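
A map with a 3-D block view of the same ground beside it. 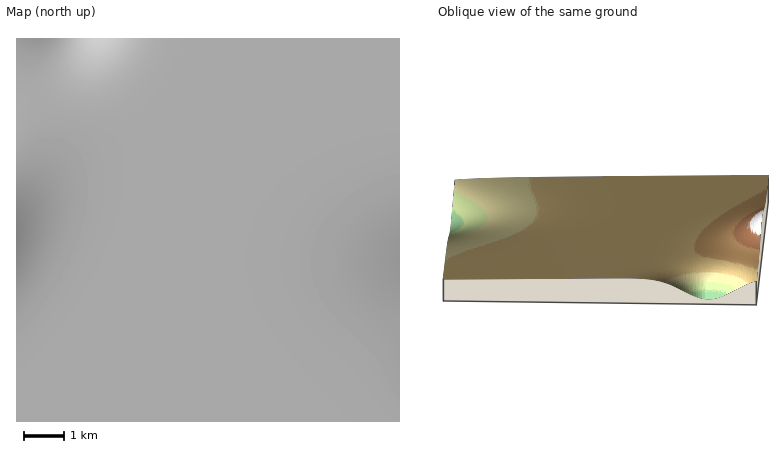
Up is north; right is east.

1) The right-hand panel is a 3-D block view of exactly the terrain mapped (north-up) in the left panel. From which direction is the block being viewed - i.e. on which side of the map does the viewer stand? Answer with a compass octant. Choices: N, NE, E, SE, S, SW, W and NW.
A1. N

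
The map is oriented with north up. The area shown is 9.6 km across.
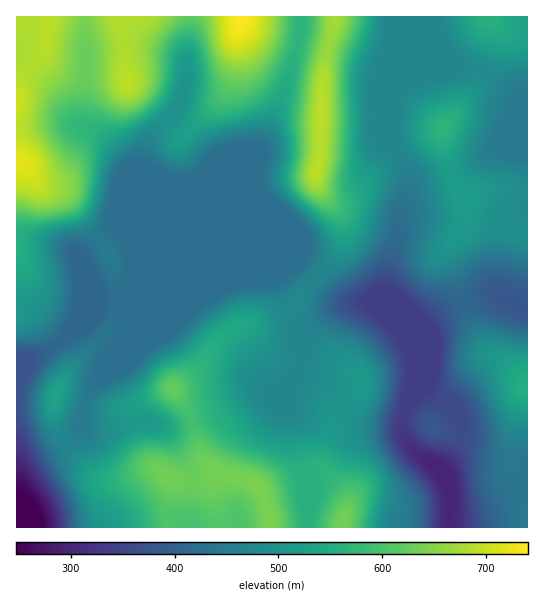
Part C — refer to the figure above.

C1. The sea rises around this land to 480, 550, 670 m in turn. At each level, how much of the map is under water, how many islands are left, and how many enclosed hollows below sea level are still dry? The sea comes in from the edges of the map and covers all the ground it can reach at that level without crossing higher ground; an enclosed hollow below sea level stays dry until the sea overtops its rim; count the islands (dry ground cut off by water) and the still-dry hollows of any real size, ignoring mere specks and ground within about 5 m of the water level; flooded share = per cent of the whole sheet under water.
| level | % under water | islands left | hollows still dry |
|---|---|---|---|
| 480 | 47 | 1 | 0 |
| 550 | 72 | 1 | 0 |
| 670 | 95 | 1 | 0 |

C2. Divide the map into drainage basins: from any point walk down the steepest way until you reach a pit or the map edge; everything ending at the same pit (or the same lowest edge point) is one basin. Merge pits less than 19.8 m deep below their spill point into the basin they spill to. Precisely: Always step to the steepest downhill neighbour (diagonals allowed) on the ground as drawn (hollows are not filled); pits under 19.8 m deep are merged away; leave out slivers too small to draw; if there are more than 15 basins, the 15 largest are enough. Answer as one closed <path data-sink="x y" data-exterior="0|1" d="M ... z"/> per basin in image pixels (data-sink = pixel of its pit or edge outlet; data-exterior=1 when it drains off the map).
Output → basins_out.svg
<path data-sink="18 527" data-exterior="1" d="M487 16l-471 1 1 511 326-1 0-6 4-10-2-17-6-9-18-16 0-12 10-28 0-14-4-17-10-10-35-17-13-13-14-20-15-12 31-9 23-12 45-54 4-10 0-19-4-9-16-19-4-7 7 6 7 3 9 0 11-4 48-39 22-14 18-8 12-16 23-32 15-33 2-20z"/><path data-sink="450 527" data-exterior="1" d="M441 131l-18 8-22 14-44 36-10 6-14 1-12-8 2 6 16 19 4 9 0 19-4 10-45 54-23 12-31 9 15 12 14 20 13 13 35 17 10 10 4 17 0 14-10 28 0 12 18 16 6 9 2 17-4 10 0 7 185-1 0-140-3-1-4-9-11-12-21-13-9-11-12-27-9-29-14-28 3-12 15-18 2-29-17-35z"/><path data-sink="527 95" data-exterior="1" d="M527 16l-39 1 5 13 0 9-9 28-13 24-28 36-2 8 7 28 8 19 9 13 24-6 39 1z"/><path data-sink="527 307" data-exterior="1" d="M465 209l-2 18-15 18-3 12 14 28 9 29 12 27 9 11 21 13 11 12 6 10 1-156-54-11-7-5z"/>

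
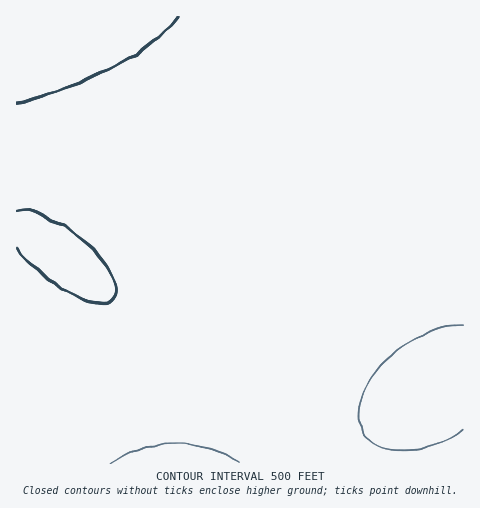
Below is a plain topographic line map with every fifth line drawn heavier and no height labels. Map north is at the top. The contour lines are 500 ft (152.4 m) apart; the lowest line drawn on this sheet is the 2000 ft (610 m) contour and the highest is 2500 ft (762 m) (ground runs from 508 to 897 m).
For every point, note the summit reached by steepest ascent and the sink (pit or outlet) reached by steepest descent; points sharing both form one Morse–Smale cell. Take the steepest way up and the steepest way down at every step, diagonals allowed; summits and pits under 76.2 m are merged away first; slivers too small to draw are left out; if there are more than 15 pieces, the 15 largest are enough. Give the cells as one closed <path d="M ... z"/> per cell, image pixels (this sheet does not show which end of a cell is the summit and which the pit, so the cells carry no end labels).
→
<path d="M463 16l-447 1 0 154 27 7 27 13 45 31 39 41 17 25 10 20 5 26-5 130 283-1z"/><path d="M20 171l-4 1 0 291 164 1 6-130-5-26-10-20-17-25-17-19-35-32-20-14-28-15z"/>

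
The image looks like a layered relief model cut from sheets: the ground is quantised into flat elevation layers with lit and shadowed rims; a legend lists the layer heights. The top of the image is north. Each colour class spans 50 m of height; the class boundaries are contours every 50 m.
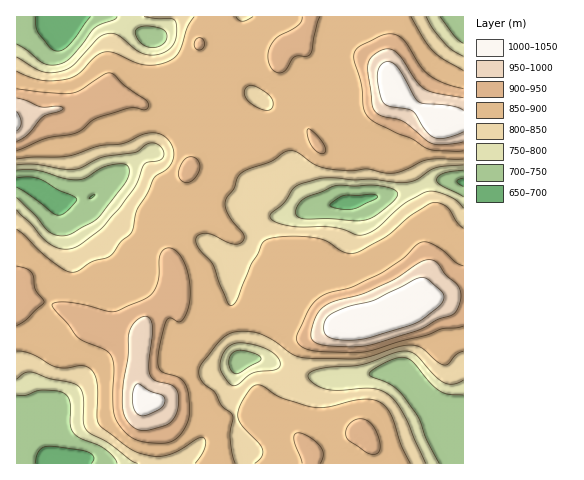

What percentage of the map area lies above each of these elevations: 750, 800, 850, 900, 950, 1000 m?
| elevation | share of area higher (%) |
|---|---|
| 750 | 89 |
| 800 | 81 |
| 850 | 64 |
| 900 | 21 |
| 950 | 9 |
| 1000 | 4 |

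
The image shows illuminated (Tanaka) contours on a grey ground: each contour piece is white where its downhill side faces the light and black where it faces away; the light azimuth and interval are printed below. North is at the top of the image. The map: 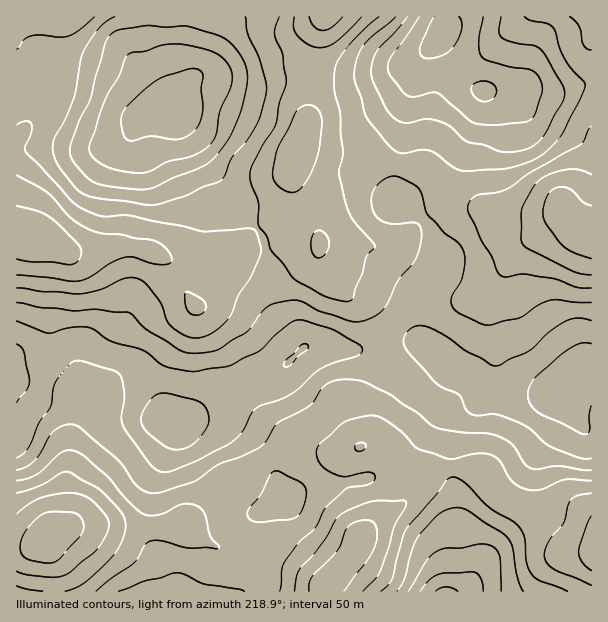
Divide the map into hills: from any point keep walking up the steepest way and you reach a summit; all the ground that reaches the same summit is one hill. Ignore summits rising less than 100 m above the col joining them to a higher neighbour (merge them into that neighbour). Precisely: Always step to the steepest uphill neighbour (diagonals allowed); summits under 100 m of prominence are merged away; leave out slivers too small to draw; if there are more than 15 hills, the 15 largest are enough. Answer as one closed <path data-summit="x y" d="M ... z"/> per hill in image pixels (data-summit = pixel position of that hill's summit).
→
<path data-summit="167 422" d="M299 146l-7 24 0 12 9 24 17 25 2 12-9-3-23 0-34 8-21-1-10 8-11 27-17 24-13-21-4-15-11-11-11-6-33-7-52 6-24-12-31-4 1 312 12-1 28-15 18-6 110 0 21-22 18-22 19-4 20-20 27-14 19 1 18 7 12 0 36-10 5 2 10 9 21 40 9-12 15-11 12-2 17 0 12 2 7 5 11 16 16 11 59 20 23 5 0-291-8-1-12-6-8-8-6-16-6 7-4 2-56-2-40-14-17-22-15-8-12 0-18-5-18 0-21 5-40-12-9-5z"/><path data-summit="444 27" d="M591 16l-267 0-12 40 1 34-5 30-8 23 0 6 11 7 40 12 21-5 18 0 18 5 12 0 15 8 17 22 40 14 56 2 4-2 6-7 6 16 8 8 12 6 7 0z"/><path data-summit="167 117" d="M323 16l-306 0-1 218 13 4 18 2 24 12 52-6 33 7 11 6 11 11 4 15 13 21 17-24 11-27 8-8 14-6 15-13 25-12 10-10-3-36 16-50 5-30-1-34z"/><path data-summit="446 591" d="M464 468l-24 1-20 12-22 27-21 12-16 16-5 13-30 35-1 7 267 0-1-63-81-26-10-6-17-21-7-5z"/>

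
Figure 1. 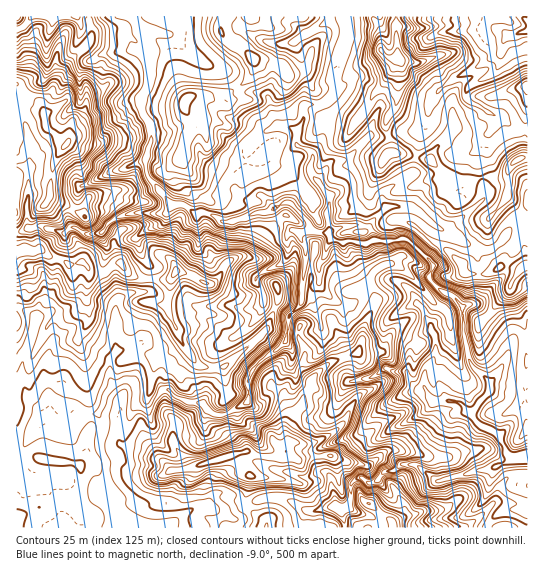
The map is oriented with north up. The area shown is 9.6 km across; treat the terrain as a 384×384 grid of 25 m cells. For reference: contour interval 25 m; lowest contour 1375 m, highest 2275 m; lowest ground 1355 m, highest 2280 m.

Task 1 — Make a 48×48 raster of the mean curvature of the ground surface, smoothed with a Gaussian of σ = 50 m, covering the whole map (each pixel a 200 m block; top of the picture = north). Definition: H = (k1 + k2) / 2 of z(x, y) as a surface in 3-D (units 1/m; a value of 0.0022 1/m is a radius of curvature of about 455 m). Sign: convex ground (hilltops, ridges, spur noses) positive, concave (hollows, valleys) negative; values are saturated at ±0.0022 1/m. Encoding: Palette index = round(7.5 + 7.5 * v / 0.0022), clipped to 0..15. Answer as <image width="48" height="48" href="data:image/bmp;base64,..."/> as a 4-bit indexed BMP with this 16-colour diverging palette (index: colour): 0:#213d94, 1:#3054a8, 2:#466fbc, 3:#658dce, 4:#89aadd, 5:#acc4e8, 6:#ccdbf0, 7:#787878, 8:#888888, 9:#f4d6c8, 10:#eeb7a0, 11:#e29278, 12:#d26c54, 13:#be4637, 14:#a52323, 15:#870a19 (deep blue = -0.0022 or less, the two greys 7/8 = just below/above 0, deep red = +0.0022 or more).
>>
<image width="48" height="48" href="data:image/bmp;base64,Qk32BAAAAAAAAHYAAAAoAAAAMAAAADAAAAABAAQAAAAAAIAEAAATCwAAEwsAABAAAAAAAAAAlD0hAKhUMAC8b0YAzo1lAN2qiQDoxKwA8NvMAHh4eACIiIgAyNb0AKC37gB4kuIAVGzSADdGvgAjI6UAGQqHAId3d4h3d3ZmiIpmm4d6vFunfnZnh6hauIiIeJh3eIiGaGZ4mqhjVBNJqJzalimUVniHeHd3d3Z3dWiJNVRZc4H/VdWZraK6mXd4iHd2d2ZIZ1M2UzWZlfLZLYUVjNhJZ3d3Z4d3h7+Gtne93d2os7AAbbhQA3lKmHiIiJhodnn93HeJhUOXJZy/AFI5hyImmmmZmJhnZ5xmnP6niqvIr96c9Wjby5mGM3iHd4aId4Z5M2i+hZqIRYVEzcmIiq3kloaHd4d5eXXHhFV8DJu5yyJ2KaiGaXdivIZ4d5lZalSrg6tzi4lVSPgqkUqHaoI2SpdnhmWJaivrtBBLVIiGVJ1DnaNpZUnLiZd3h5dpdFqkMZ8gNZiqhW90FKpFZXSYiXh3d5hKldIVlGvziYiZqDv7gjVYaKZHiXhneJllZMVcdnqArIpNlzFM/GZYiKk4iXlod5hYZaeYiYuCLpVs1UdhMxtIeaJliWpoZphql5h2uozYBOSUjqjdLjs3bAuUeml3eKd1iIdpxVW+oAaKKZzJyjqEjQ2HWpWli4eGhmdsVWVJ7FDoVoXpeVmz2R12WaOmZrdnh2armIZzj+D2OHXWTHY01F52WbRpmJpld1fHd4mZPKD8XGaZNbs0436lWFVlZ6pViIq2d3ZlVMQHeWZ8hTZb8UW3dHlWlqZTeqelV2aLgfwIhHdqu5LbIENr12lVi5hzVEa0W/d3N/oJSKqZdzrQKaY6+ZpHeZql26nZ3KtlCu06OoeKM50M/sujt4Y5qbiLx0Sshk6FkQmHO5eb25mATIabjZu7qMlcs4vJRYv+7sOmaHiJrPgH24d5WKrXKrpZU9uXh7Z5dmSI1BQDA2C9plZmeTZ2CgAucnW1l5d3Z5MmUrrkhQvHVXilaWMGcPsJ/5WIKFAVmqbS9GNG3NxlZprFWojLa/mhAAI8ITmEEn4ZgcuoWXZXp0nJWGXslrdqu/oBmbmZtzBr0riKRVZ5i5RstXONYa27ulCad2d4WKiMYliZWqh5l4dJtJacYlBZuge3und4mIiXK3Z6dWiJmZh4s3V8ZbcQKj6Zpmd3iIiSh5dqxlNZl3d5tIZrh6SHZCerplZ3iHi0lVaa2ZfqVndW/oZn2qqYuAqLeMZmeJdTeqVovKZ5aHdmaoZ5q7jIqydqiKZlaJpch8szZ1Zpl4Z3Z3aoebhHmhd3mXrHdmY5ln1z1Vdmmoh4aHeoPKplhUiJiYZlV2h2l3rCyndnmYhVeXiqoqZUY4iLd3qppnZVZ3eoPHZXqmR3a3mnyahlU2iLupiIg6pYlWaLW4VkuV3KerYthre7mDh4iIiZdnx4dnV3iKZlSkWJv6tZpZaKiEiHZlVYmHyadXZFmrVXY3hFW2pIhwWHeFiIdmZYuKtqhWiGm93YeHaFZ2o7dqVVZmeHd2ebundrlWVs27SO/YeFh3lY0rt3eWl3d3upUjNKtmVKm1QIemaGeiqD92x3hnd3d7p1abtTiXVZXZmERFeFVZNzZLpWdpiHdop5qHerdnZrXIVniHiJxg=="/>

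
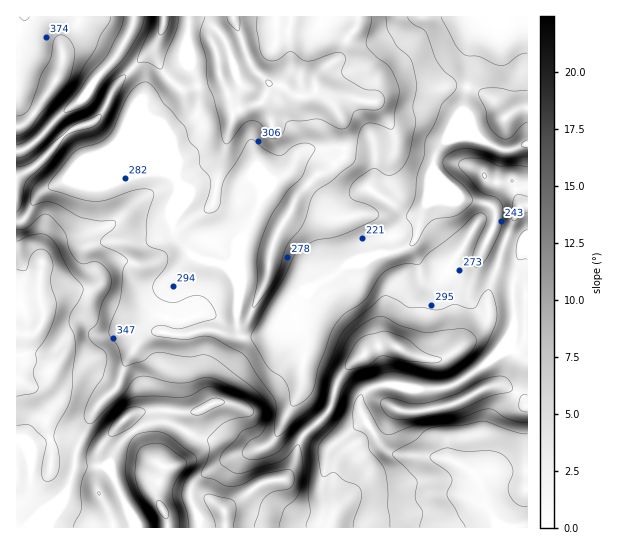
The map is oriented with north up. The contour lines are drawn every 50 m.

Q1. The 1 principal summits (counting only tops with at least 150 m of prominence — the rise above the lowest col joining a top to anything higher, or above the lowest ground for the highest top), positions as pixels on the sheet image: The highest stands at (162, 510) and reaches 609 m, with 488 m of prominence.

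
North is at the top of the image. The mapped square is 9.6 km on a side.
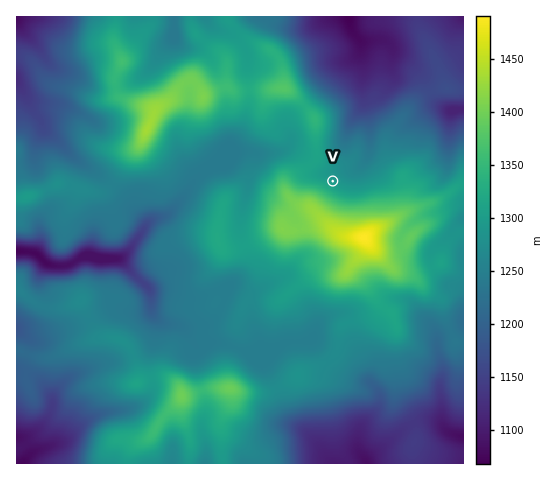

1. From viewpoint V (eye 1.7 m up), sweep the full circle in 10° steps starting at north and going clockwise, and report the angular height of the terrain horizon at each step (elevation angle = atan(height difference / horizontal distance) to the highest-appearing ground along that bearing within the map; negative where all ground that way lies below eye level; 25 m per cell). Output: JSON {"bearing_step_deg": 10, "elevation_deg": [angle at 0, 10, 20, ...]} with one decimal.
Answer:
{"bearing_step_deg": 10, "elevation_deg": [-1.1, -2.8, -2.8, -2.3, -2.3, -2.1, -1.8, -1.1, 0.4, 0.8, 1.6, 2.9, 4.3, 6.1, 7.6, 8.3, 8.3, 8.8, 9.4, 10.0, 10.6, 11.0, 11.1, 10.5, 9.1, 6.7, 5.3, 3.8, 2.3, 1.8, 1.7, 1.3, 1.3, 2.0, 1.8, 1.4]}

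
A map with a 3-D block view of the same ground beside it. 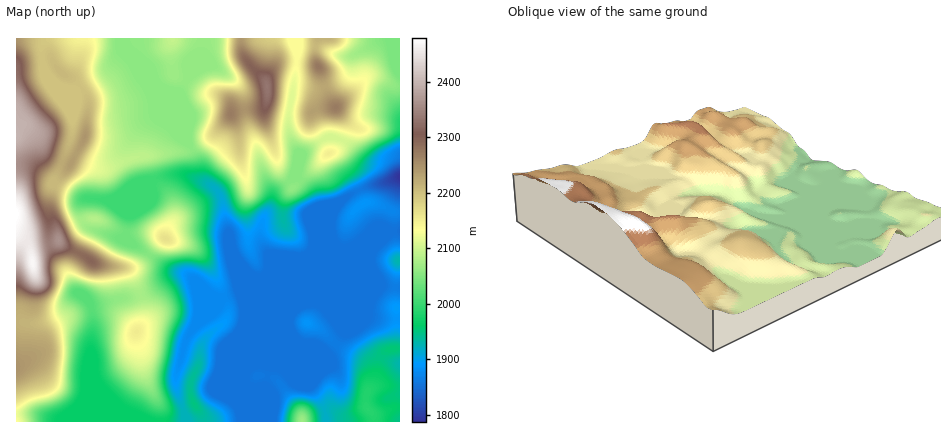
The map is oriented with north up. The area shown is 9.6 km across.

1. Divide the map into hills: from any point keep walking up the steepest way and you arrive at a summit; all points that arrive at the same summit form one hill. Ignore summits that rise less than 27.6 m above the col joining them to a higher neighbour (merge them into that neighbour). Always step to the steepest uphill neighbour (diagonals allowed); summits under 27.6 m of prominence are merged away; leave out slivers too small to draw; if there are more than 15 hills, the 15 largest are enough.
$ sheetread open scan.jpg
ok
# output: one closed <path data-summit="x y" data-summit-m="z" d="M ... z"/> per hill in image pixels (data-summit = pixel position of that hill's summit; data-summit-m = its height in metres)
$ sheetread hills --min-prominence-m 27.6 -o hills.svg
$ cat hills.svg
<path data-summit="16 214" data-summit-m="2479" d="M400 177l-36 11-20 11-11 13-2 8 1 15-8-11-12-32-14-15-4 0-19 15-4 14-8 12-3 14 2 12 6 10 36 3 28-11 11 2-121 51-27 27-9 14-10 36 0 12 10 34 63 0 0-34-4-8 0-6 5-12 38-40 8-14 40-18 54-58 10-2z"/><path data-summit="266 86" data-summit-m="2333" d="M296 38l-92 0-2 16-8 18-6 6-8 14 11 28-3 12 0 12 8 14 2 16 6 8 10 6 7 8 11 54 11 16 7 8 10 4 78-32-10 1-24 10-10 0-26-3-8-16 2-16 9-16 4-14 19-16 3-10 1-14-6-10-4-20 9-58z"/><path data-summit="136 332" data-summit-m="2153" d="M184 274l-10 1-32 20-51 11 2 10-2 38 5 26 26 29 28 13 36 0-10-34 0-12 8-30 11-20 26-26z"/><path data-summit="166 238" data-summit-m="2165" d="M182 174l-14 1-17 7-17 20-6 16-2 18 6 8 36 24 20 7 28 23 6 1 18-7 103-44-7-1-72 30-8 0-13-11-11-16-9-46-5-12-16-11z"/><path data-summit="302 422" data-summit-m="2067" d="M370 256l-34 34-40 18-8 14-36 36-7 16 0 6 4 8 1 34 76 0-2-16-13-20-17-40-1-10 7 6 24 10 4 0 8-8 10-16 24-58z"/><path data-summit="336 108" data-summit-m="2272" d="M390 40l-10 1-26 14-4 17-6 7-10 5-16 5-25-1-5 34 4 20 6 10 0 12 6-12 18-12 10-3 16 6 16 17 14 5 14 13 8-2 0-114z"/><path data-summit="16 368" data-summit-m="2247" d="M78 293l-18 22-10 5-10 3-24-1 0 92 20 0 28 8 84 0-26-13-26-29-5-26 1-44-3-8z"/><path data-summit="368 410" data-summit-m="1987" d="M372 266l-26 62-7 12-11 12-26-9-9-7 1 10 17 40 13 20 2 16 74 0 0-102-20-1-12-3 1-12 4-10z"/><path data-summit="16 134" data-summit-m="2401" d="M52 38l-36 0 0 126 16 2 20 15 12-23 9-30-1-14-9-22-3-6-12-10-5-10-1-22z"/><path data-summit="172 38" data-summit-m="2093" d="M204 38l-78 0 0 6 9 22 17 32 6 16 28 29 5-23-11-28 8-14 6-6 8-18z"/><path data-summit="328 154" data-summit-m="2150" d="M332 137l-10 3-18 12-4 6-6 16 18 18 12 32 6 10 3-22 11-13 20-11 31-10-3 0-14-13-14-5-20-19z"/><path data-summit="318 66" data-summit-m="2276" d="M400 38l-102 0-1 26-4 22 25 3 26-10 6-7 4-17 30-15 6 0 2 2 8 20z"/><path data-summit="398 260" data-summit-m="1928" d="M400 231l-10 1-16 16-4 8 2 12 10 18 18 2z"/>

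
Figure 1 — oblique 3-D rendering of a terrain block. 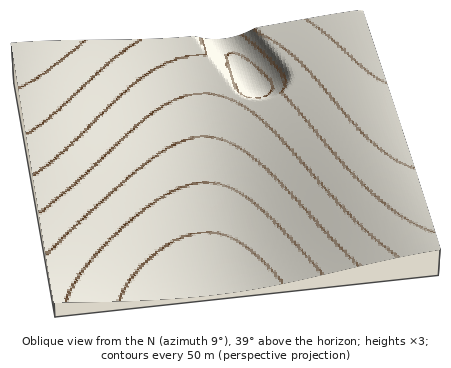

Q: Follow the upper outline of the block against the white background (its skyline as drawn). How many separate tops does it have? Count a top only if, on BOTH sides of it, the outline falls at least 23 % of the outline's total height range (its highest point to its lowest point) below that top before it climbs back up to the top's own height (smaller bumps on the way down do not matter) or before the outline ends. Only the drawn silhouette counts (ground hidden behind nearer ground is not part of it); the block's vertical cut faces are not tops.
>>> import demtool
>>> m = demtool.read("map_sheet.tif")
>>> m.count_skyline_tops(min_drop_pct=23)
0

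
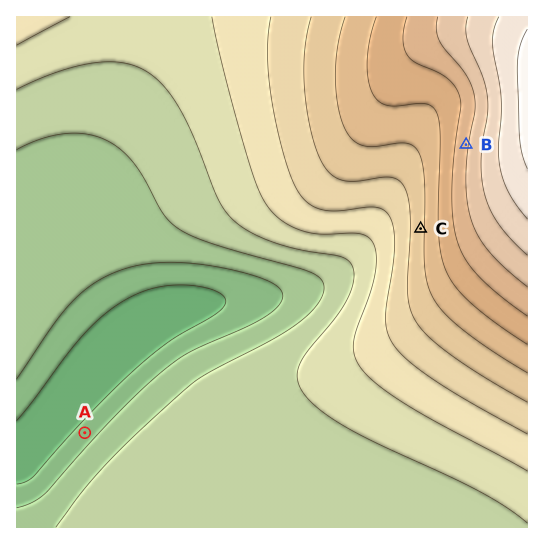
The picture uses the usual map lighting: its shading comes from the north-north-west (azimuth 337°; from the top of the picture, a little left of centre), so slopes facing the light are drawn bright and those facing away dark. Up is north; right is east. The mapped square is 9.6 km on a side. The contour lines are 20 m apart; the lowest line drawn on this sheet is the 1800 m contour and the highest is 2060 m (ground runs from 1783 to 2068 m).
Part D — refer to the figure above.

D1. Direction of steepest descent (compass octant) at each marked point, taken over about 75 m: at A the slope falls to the NW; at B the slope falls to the W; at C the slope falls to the W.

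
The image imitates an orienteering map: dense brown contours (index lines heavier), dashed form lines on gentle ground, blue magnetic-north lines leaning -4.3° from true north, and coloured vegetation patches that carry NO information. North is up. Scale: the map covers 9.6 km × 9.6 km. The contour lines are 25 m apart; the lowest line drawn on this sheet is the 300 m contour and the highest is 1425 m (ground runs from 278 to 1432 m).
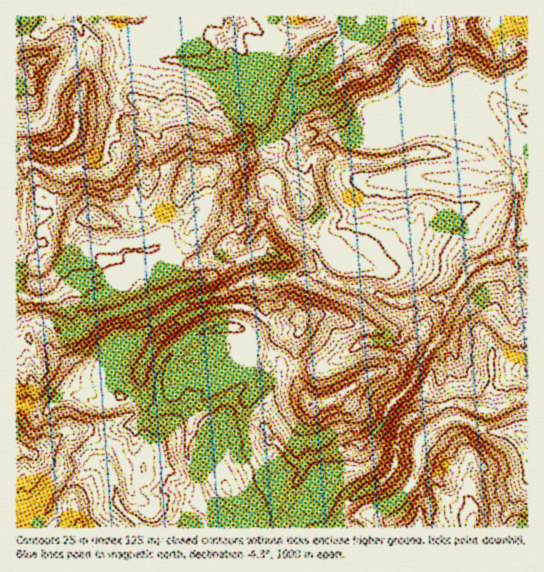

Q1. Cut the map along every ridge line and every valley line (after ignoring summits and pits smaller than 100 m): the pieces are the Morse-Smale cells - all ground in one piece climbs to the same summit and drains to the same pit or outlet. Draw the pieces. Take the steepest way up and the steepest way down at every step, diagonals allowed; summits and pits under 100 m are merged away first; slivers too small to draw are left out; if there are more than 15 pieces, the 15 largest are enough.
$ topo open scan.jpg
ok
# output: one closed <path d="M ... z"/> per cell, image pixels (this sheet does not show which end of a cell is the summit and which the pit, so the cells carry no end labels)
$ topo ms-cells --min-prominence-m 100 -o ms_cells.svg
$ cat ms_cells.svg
<path d="M527 16l-27 1 0 25 3 16 6 21 7 7-21 1-10 2-15-1-13 13 4 11-22 0-10 7-20 1-22 17-13 4-27-1-14-5-15-11-13 1-5-6-5-16-2-2-6 5-12 23 7 7 5 1-14 6-5 7-1 17 4 11-4 9 1 3-18 14-13 15-2 14-6 9 5 6 5 0 6-3 16 34-14 2-10 5 2 24-3 15-2 2-32 5-17 9-14 13-12 24-2 9 4 20-6 4-25-15-9 0-10 8-13 0-12-7-13-2-15 5-19 16-2 0-11-11-9 2 0 121 21 0 5-11 5-6 9-17 16-14 6-3 11-13 16 0 5 5 4 10 2 24 26 25 138-1 11-37 8-15 3-10-10-4-24-24-5-11 3-25 14-31 0-7-6-7-17-5-7-14-6-6 12-8 7-10 0-11-3-7 2-14 16-5 30-3 5 3 11 0 14 8 26 4 29 13 11 0 14-4 22 2 9-3 13-15 5-11 13-9 25-9 12 3 10-2z"/><path d="M245 244l-10 5-9-4-28 19-9 0-15-5-11 9-10 3-19-4-16-8-12 1-11 12-16 5-8 10-12 8-14 5-15-1-13-8-1 115 10-1 11 11 2 0 19-16 19-5 21 9 13 0 10-8 9 0 24 15 7-3-4-22 4-16 4-7-27-18-9-2 9-4 19-18 32-20 33-8 25-12 14-1z"/><path d="M139 55l-12 6-6 9 0 11-4 12 3 16-7 13 0 11 4 3 18 4 12 11 2 16-4 36 12 12 10-12 13-9 1-7 8-12 22-4 15-10 16-14 19-3 11-11 1-4-9-8-5-15-12-7-7-20-23-22-7 4-16 2-36-3z"/><path d="M447 297l-13 2-25 28-4 8-8 8-31-3-27 19-20 9-36 0-6 7-10 26-3 25 5 11 25 24 5 3 4 0 6-7 17-2 24-12 12 1 19-18 7-19 21-20 12-26 18-22 5-16 0-10 4-7z"/><path d="M138 16l-43 0-18 10 4 5-1 14-7 16-18 22-8 34-8 7-17 1-2 2 0 11-3 11 24-2-7 17 21 8 43-7 7-6 3-20 5-10 2-11 5-9-3-16 6-28 15-10 20 5 36 3 16-2 7-6 7-16-6-3-9 0-20 8-28 1-9-4z"/><path d="M463 419l-13 0-5 2-10 6-16 15 0 21-7 20-15 17-29 14 7 14 129-1 0-9 11-23 13-14 0-42-13-7-29-1z"/><path d="M369 16l-230 1 13 24 9 4 28-1 20-8 9 0 5 3-7 18 1 2 23 20 7 20 12 7 5 15 10 8 5-6 4-12 10-10-1-11 7-7 19-8 45-46 6-10z"/><path d="M309 273l-44 6-4 7 3 27-7 10-12 8 6 6 7 14 12 2 10 8 2 8 37-1 20-9 27-19 31 3 8-8 4-8 24-28-3-2-11 0-14 4-11 0-29-13-26-4-14-8-11 0z"/><path d="M510 252l-24 7-12 6-6 5-5 11-15 17-7 39 12 9 4 20 10 10 34 5 14-9 13-3 0-115-10 1z"/><path d="M437 341l-16 20-12 26-21 20-7 19-12 13-7 5-12-1-24 12-17 2-5 5-15 36-7 30 55 0 2-9 8-14 16-14 16-7 13-13 4-9-1-4 2-20 4-12 14-11 18-4 12-6-6-16 4-31z"/><path d="M274 129l-13 15-19 3-28 22-25 6-8 12-1 7-13 9-10 11 6 7 1 6-3 16-7 6-5 2-23 0-9 7 17 9 19 4 10-3 11-9 15 5 9 0 20-15 8-4 5 2-2-5 6-9 2-14 13-15 18-14-1-3 4-6-4-14 2-21 18-9-5-1z"/><path d="M55 199l-3 0-1 10-4 4-23 10-1 18 16 16 6 10 16 11 6 10 4-1 8-10 16-5 11-12 11-1 9-8 28-2 7-6 3-16-1-6-6-6-10 9-10 3-15 0-29-11-16 1-14-14z"/><path d="M113 129l-8 21 0 9-7 6-5 2-8 0-12 4-14 0-7 27 11 5 14 14 16-1 29 11 15 0 10-3 9-9-11-12 4-36-1-13-9-11-12-6-10-1z"/><path d="M415 40l-14 1-8 6-8 13-16 7 15 43 18 13 7-3 20-1 10-7 22 0-4-11 8-10 0-8-5-16-15-16-6-10-12 3z"/><path d="M369 68l-8 5-12 3-16 13-39 12 7 21 4 3 13-1 15 11 14 5 27 1 8-1 11-7 11-10-14-7-6-6z"/>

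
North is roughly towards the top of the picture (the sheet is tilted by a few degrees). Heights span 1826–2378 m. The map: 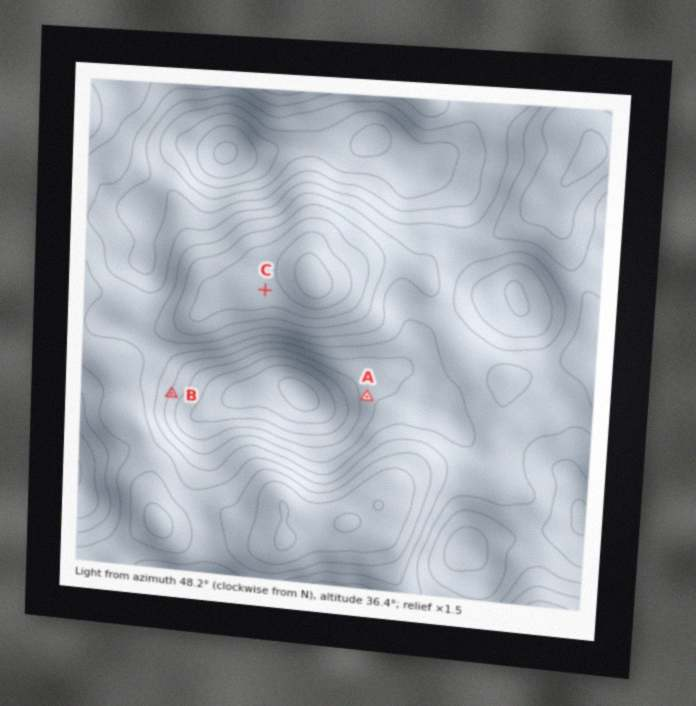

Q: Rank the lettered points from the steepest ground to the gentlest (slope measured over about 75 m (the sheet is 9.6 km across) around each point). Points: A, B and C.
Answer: B A C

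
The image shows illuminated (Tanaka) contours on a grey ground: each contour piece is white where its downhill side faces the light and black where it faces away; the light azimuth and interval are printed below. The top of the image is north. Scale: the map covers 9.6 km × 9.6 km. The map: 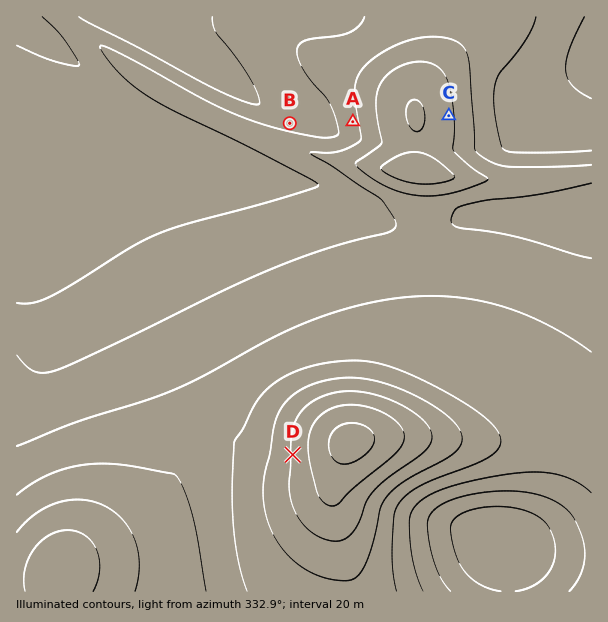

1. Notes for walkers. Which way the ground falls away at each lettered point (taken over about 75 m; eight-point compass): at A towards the W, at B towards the N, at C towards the E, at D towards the W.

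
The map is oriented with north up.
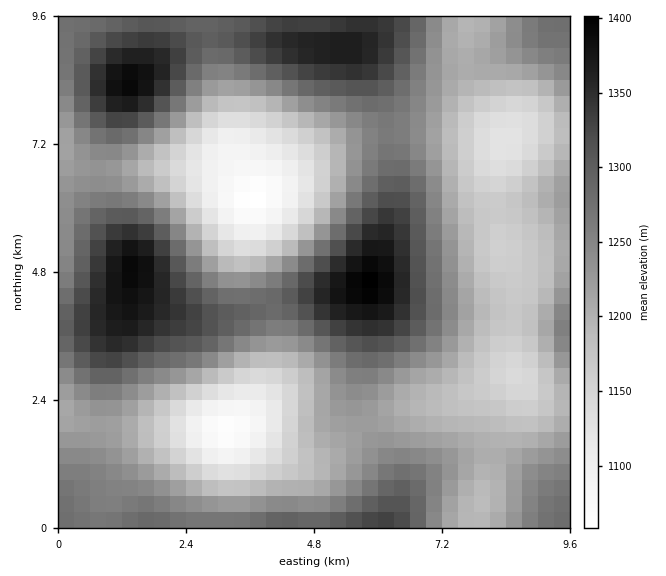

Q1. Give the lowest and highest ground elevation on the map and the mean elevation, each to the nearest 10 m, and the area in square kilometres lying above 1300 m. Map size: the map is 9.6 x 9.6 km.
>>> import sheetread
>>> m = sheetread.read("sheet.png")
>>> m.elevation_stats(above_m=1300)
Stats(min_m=1060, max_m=1400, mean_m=1240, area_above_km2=19.4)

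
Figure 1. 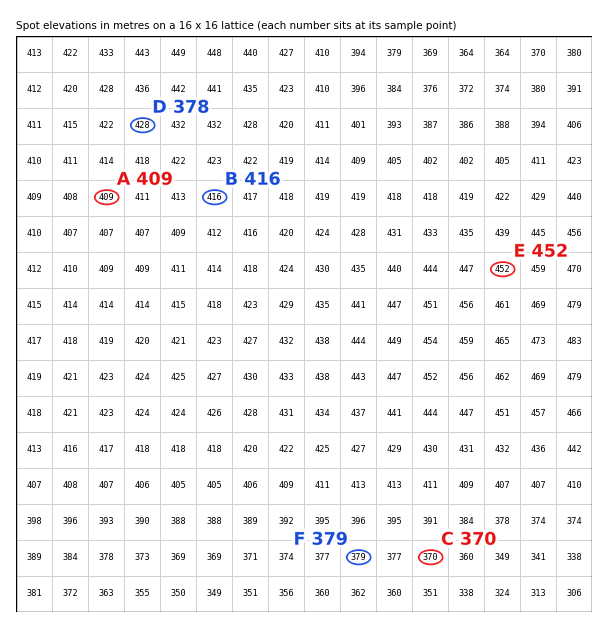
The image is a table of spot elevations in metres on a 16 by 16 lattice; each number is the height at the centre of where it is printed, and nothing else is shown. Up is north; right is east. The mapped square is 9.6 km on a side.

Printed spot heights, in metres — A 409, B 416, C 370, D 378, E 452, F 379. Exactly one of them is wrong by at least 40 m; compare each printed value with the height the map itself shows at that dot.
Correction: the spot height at D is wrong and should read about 428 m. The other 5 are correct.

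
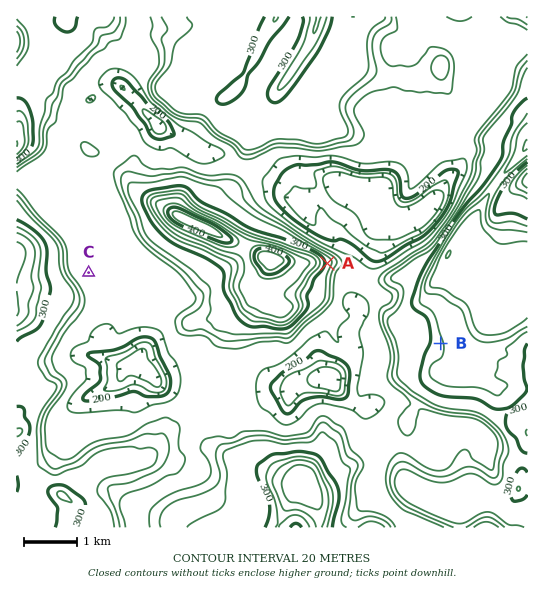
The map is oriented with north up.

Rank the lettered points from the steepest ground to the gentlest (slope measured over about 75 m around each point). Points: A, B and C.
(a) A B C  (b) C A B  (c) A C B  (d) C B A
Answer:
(a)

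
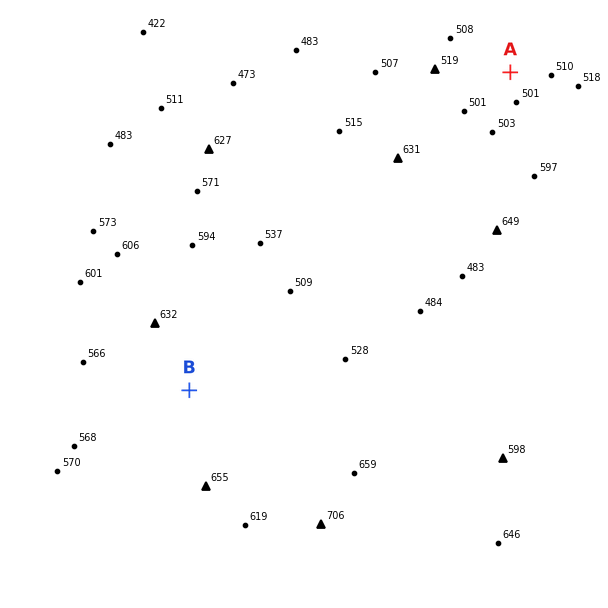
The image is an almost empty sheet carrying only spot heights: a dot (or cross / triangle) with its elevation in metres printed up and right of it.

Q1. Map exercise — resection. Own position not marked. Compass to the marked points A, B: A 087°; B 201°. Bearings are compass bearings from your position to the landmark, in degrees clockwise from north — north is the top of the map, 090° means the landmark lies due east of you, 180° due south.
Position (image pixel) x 307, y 83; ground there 490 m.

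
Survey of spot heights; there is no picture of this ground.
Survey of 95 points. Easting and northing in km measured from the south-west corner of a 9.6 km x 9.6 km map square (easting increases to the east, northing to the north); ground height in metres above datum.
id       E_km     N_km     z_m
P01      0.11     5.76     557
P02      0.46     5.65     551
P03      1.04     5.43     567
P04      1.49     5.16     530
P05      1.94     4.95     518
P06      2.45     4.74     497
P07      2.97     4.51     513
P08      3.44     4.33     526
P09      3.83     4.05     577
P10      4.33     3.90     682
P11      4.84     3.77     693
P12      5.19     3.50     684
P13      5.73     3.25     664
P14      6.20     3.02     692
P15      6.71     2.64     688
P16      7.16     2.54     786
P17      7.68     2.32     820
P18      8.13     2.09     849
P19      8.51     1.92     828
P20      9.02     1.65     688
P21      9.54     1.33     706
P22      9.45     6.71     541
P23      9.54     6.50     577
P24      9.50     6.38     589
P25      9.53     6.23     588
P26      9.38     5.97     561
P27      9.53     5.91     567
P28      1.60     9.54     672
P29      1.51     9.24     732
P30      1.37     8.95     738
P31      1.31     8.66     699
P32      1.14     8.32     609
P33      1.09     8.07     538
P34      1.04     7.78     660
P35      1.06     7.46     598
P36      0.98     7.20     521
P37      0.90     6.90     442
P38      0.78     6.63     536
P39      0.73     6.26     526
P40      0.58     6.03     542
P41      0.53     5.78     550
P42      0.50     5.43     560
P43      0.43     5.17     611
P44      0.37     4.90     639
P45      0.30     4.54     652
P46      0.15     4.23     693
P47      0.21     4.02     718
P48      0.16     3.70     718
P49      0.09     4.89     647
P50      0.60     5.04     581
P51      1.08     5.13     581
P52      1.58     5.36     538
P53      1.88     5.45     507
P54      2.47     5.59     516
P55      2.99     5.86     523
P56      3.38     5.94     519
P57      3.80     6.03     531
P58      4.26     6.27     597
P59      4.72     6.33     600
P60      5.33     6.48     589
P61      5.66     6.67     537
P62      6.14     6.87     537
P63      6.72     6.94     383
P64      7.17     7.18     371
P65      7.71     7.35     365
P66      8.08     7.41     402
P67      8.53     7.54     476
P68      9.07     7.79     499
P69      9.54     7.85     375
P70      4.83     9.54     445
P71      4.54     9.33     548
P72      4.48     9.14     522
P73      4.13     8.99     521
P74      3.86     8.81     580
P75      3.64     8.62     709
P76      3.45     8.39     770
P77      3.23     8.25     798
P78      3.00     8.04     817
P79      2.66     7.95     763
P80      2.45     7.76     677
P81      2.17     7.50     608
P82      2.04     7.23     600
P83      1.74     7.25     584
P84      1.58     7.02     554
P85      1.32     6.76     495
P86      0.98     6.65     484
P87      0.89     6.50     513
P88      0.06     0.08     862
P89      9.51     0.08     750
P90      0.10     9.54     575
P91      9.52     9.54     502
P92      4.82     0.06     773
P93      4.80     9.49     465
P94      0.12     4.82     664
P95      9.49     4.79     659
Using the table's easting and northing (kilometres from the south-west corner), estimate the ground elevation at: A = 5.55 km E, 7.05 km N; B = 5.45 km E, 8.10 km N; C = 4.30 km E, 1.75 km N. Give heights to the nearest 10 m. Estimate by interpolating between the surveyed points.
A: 490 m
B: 520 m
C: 710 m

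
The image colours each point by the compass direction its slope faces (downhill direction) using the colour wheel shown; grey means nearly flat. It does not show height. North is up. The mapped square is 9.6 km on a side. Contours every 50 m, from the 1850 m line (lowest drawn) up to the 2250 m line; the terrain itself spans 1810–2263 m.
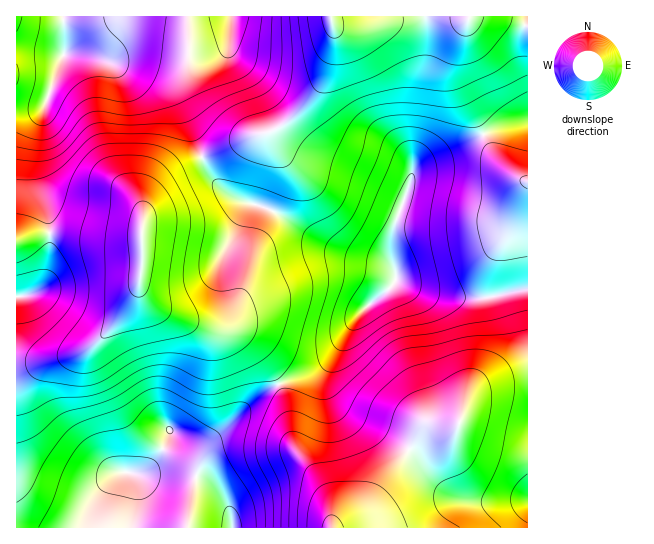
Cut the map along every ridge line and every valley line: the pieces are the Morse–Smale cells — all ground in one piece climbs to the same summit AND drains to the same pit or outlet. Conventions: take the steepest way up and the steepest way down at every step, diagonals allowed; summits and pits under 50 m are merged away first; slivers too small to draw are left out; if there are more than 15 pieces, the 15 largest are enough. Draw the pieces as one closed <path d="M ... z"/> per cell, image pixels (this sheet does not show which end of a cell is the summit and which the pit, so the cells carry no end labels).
<path d="M491 16l-160 0 4 18-2 15-6 24-15 25-23 23-12 8-28 8-44 19-2 3 5 12 5 8 18 17 44 16 36 24 26 13 24 8 20 3 12 7-2-9 1-24 21-64 9-7 24-10 45-22 37-9 0-95-10-4z"/><path d="M139 281l-2 10-13 22-34 35-11 5-16 4-47 6 1 165 215-1-3-18-6-15-16-14-34-8-27 3-6-2 10-6 7-9 13-27 15 9 10 3 12-2 18-12 32-32 22-14-15-25-19-19-10-6-22-2-16-6-38-16-15-12-4-7z"/><path d="M395 280l-8 11-14 10-17 17-19 32-16 18-10 5-32 12 6 14 10 48 21 28 11 19 4 13 2 21 6-7 24-13 12-11 18-28 33-40 5-2 26 0 3-5 5-20 10-13 30-12 23-4-1-84-37 8-21 2-46-7z"/><path d="M202 157l-24 11-12 8-10 10-9 15-6 28 0 64 10 11 16 9 46 18 17 1 11 4 18 15 20 33 38-13 20-21 19-32 36-32 4-7-3-12-12-7-20-3-24-8-26-13-36-24-44-16-18-17z"/><path d="M62 16l-46 1 0 222 26-6 31 0 30 6 36 0 2-2 3-28 8-18 14-15 12-8 21-9 2-5-20-51-6-12-8-7-28-13-40-12-25-6-9 2-1-36z"/><path d="M330 16l-267 0 2 23-1 15 25 2 38 11 26 9 14 8 8 7 6 12 20 54 2 0 46-20 28-8 12-8 23-23 15-25 6-24 2-15z"/><path d="M527 123l-36 8-45 22-24 10-9 7-22 72 0 16 5 15 1 8 32 12 40 6 21-2 38-8z"/><path d="M527 373l-22 4-30 12-10 13-5 20-3 5-26 0-5 2-33 40-18 28-12 11-24 13-6 6 194 1z"/><path d="M73 233l-31 0-26 8 1 122 40-4 22-6 11-5 29-29 18-28 6-29-2-25-38 2z"/><path d="M279 385l-4 0-18 12-32 32-18 12-12 2-10-3-15-9-13 27-7 9-10 6 6 2 27-3 34 8 16 14 6 15 4 19 98 0 0-21-4-13-11-19-21-28-4-14-2-18z"/><path d="M527 16l-35 1 35 10z"/>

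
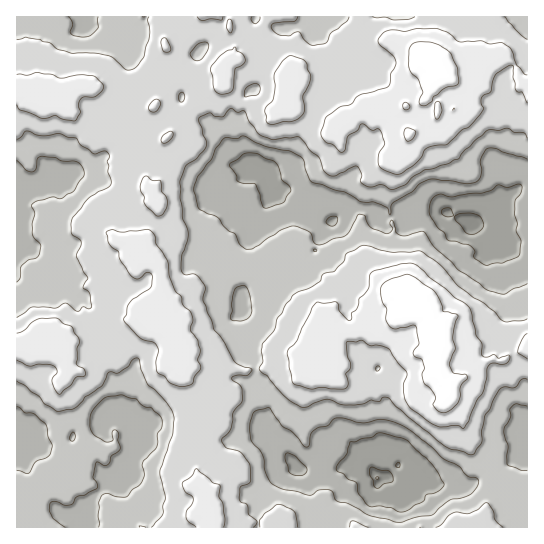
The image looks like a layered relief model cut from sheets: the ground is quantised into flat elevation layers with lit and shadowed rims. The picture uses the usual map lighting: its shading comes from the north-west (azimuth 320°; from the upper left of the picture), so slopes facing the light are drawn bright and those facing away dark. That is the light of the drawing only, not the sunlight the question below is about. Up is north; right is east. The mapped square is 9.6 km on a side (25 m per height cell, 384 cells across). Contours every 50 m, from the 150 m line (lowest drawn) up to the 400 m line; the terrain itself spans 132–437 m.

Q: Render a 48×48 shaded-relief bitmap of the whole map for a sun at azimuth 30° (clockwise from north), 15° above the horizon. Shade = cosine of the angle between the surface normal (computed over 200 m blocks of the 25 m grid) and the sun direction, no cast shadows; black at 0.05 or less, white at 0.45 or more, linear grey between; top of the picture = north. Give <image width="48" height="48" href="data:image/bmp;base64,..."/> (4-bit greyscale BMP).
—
<image width="48" height="48" href="data:image/bmp;base64,Qk32BAAAAAAAAHYAAAAoAAAAMAAAADAAAAABAAQAAAAAAIAEAAATCwAAEwsAABAAAAAAAAAAAAAAABEREQAiIiIAMzMzAERERABVVVUAZmZmAHd3dwCIiIgAmZmZAKqqqgC7u7sAzMzMAN3d3QDu7u4A////AHirqHZWiIiGVXq6mIqpeJz//+7bq6u5iHiqh2Z5mYh2Z6u6mKu5ib7//t3KrLqpmYmXZ2ebqYdmeau6ic3Lq87+zLqqzLqpqZl2d3iqmZVGaKqYjN3bq83bupiZmYmamKhmZomYiGRoirqIvd3Jm8y6mHd2VVaJmqiId5h4dmZ4mqmKzLuGiqqnd2ZCI0WJvZmZipd3Z3d3iZq9y6hEiYh2d1MgEjaJu4mHmomYiId4mqq8y5UmmIdVZCEAAliaqohWmIupqod3eIibymNHd3VEQQAANXmqqWU1doqJqHZVZ4ibpkNWZlMzIQABNYmZh0IjNIiJhVQ2iIiZdURVZSIzIQACNpmJhjIiNnZ3QzImiIiIdUM0QhJVQgFFaJiIZTM0V2VUMyE1aKqpdSIzITZ3ZDVmiYiHRTNGdmZlVCJFaaqoZCNERXiIdVZnmYmVVjRWeIh2ZTRWiYiYdUVVd4mYdUVomauFZUVFeZh3dVZWiYmZhlVnmJqGQjV4mbqHdWVGiZmHZEVoqquodmeJqalkM1Z3iaqZhnZ5qqqGQzV6u8ypmIiIiYZUNWdnmqqqmJmrzLl2RFaKq8y7qYiHeIdlVFZ5mau7qqve3KiHZnearMuqh3iIiZl2ZWeJmszLzJvdzJiIh4mrvLmYZoh4mph3Vnd5ve3Mupq6qXeIiJm7u6mXZ3iaupmHVnec//7sqZiZh2eHZ4m8u7l1Znirqpl2eZv///7rqniHd2d1NXi8zKh2Z3iZmZdovN///+25mYmHdmZUVnnLuoiYiIiaqYiLze/u/9uqqZl3dmZVeIvJmYmZmIiaqYm83e7v/KqamHZndmZmiauomYmZmZmqqqq93d3v28uZdmVoZVV5mqqJqZqqq7vMzLm8urvd3dqYZVaHd2eZmZiKuquqqqvMqYiqiavO25eIZVaIiIiYh2ebvMqZmZq5hmeHeZm8hlRmVXipmYmYhmm7zLmaqaqHZUVUVWeWMzRWZ4mqmZmZh4q7uoirqYdVQjMzM0ZjIhNmZ2aIiId3eJqql3m6qGVTEjREIkQyIiZ2V0Z2ZlVneaqZdoqZl1VTNEVUI1QzNHqGZVdkQzVmeIiHZoh2UzMiNEVlVmVVVpl1Q2ZDREVniGZniIdTAAESM1d2dmdkVndTMmU0Q1Z4h2eJqoVCABI0RXhlZndkZmVERFMzM2iIdmiaqnVCEjNFZndmZnh2dmVEVEM0NoiIdnerl2VURURXialmVXh3dndmVERVaId3Z4irdlVnh2eZmrl3d4h4iKmHZmZ4mXZ3d4modkR5l3iZmqmrqZh4iamHZnmrupmZmImHdlaIVVeJmZmqmHVWaJiId6vMy7u7uYiIh2iWVnirmIeId1NXiqh3eLu7u7zMuYeJqYmImIrMqHd3ZUR5u5h3m6qqzM3cqGaJiImap5vcuXZlRFirzJmqvZqbzMy5dmeYZWebmbzMuHZmZ5vd7KqrzKqau6l3ZWeYZVabqqm7mIiard3u2pmc3KmaqpdmVGeIdVermXeqiZq83+7tqIit3A=="/>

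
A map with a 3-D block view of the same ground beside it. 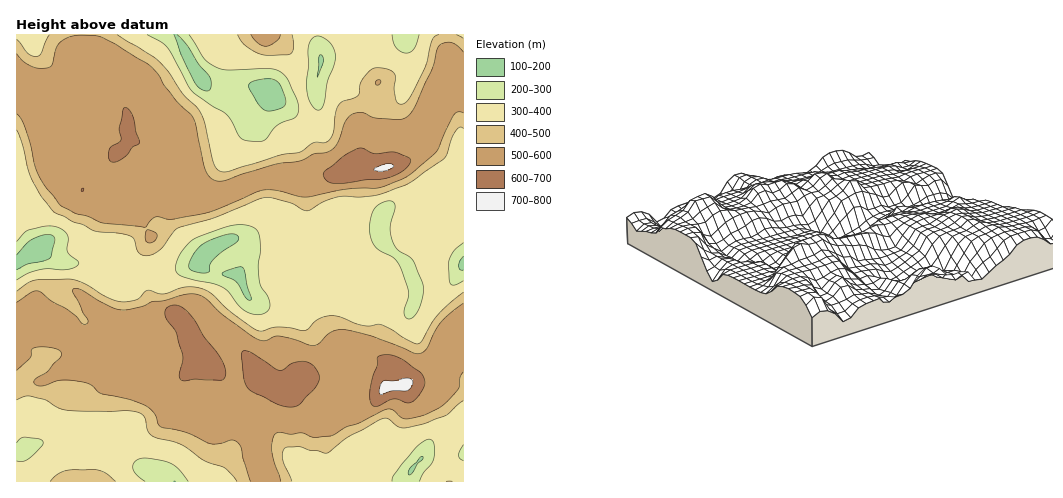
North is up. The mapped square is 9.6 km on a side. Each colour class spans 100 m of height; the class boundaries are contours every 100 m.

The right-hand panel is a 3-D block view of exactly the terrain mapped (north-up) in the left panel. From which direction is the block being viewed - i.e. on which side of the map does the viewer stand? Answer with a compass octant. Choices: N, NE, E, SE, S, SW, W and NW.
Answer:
NE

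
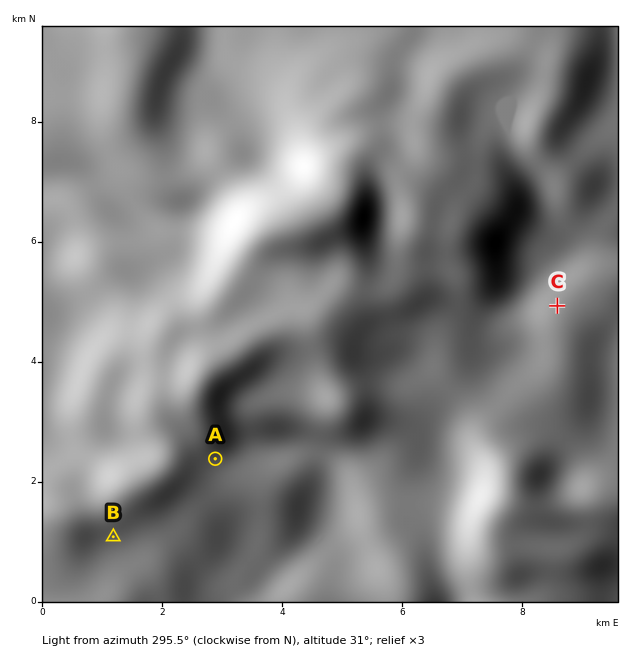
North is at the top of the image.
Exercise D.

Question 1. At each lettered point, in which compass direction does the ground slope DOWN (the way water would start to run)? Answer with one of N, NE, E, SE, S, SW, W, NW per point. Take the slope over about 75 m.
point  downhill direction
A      E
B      S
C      N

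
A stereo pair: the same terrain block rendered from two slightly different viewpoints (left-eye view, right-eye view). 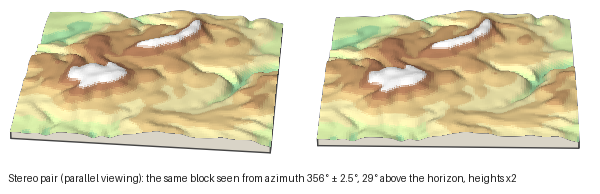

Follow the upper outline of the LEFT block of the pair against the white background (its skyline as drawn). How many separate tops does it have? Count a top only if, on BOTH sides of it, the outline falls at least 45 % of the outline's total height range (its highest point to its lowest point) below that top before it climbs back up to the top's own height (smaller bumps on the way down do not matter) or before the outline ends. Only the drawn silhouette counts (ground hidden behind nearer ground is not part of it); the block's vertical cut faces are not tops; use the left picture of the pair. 0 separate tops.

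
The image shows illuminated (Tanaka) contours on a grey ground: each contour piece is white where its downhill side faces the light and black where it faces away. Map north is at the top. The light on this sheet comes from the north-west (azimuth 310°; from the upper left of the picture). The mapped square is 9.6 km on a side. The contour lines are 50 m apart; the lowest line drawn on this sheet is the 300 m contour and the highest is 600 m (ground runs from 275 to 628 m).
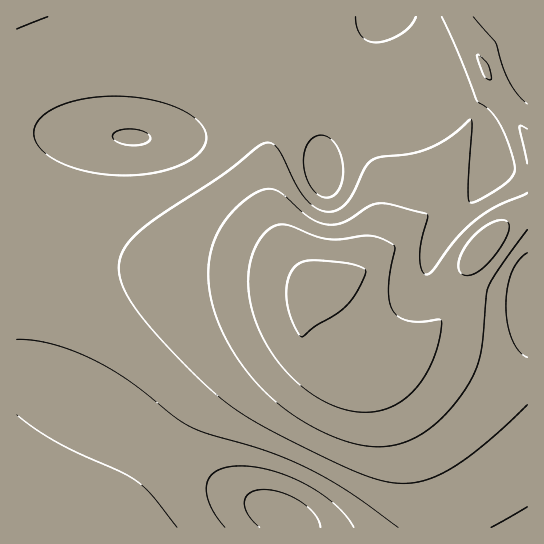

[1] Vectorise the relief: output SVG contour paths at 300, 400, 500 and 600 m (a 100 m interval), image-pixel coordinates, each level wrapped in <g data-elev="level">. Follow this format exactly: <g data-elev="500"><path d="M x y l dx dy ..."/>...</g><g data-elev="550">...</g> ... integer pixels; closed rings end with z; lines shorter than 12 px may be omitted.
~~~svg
<g data-elev="300"><path d="M260 527l-12-13-4-12 2-5 4-4 13-4 19 4 19 9 14 12 4 7 1 6"/></g><g data-elev="400"><path d="M177 527l-26-32-15-14-16-10-62-28-23-14-18-14"/><path d="M491 527l36-20"/><path d="M17 339l17 1 19 4 20 7 21 9 36 22 43 33 14 10 20 9 62 18 36 15 43 24 50 36"/><path d="M322 197l-7-5-6-9-4-10-2-11 2-11 3-8 6-6 7-2 8 2 7 8 5 12 2 13-2 13-4 10-7 4z"/><path d="M119 175l-18-1-19-4-17-5-14-7-9-8-7-9-1-10 3-9 12-11 20-8 25-6 28-1 28 4 24 6 19 11 11 12 2 9-2 8-6 8-11 8-14 6-16 4-19 3z"/><path d="M416 17l-6 9-9 8-14 6-12 2-8-1-6-6-4-8-1-10"/></g><g data-elev="500"><path d="M527 193l-30 13-22 14-20 21-22 30-7 4-4-5-2-13 1-16 7-23-2-4-36-10-12-1-9 3-26 16-8 2-9 0-9-2-9-5-30-26-8-2-8 1-13 7-14 12-11 13-8 13-5 15-2 16 0 16 2 17 9 28 16 30 21 26 24 23 30 20 32 14 28 6 24-1 20-7 18-12 18-17 16-23 9-16 5-17 7-66 11-18 28-39"/><path d="M527 129l-7-3 7 37"/><path d="M488 79l2 1 1-2-2-12-11-12-1 4 5 15 3 4z"/></g><g data-elev="600"><path d="M301 337l16-12 20-11 10-9 14-22 5-10-1-4-16-6-34-3-12 2-9 5-6 14-1 18 5 22 6 12z"/></g>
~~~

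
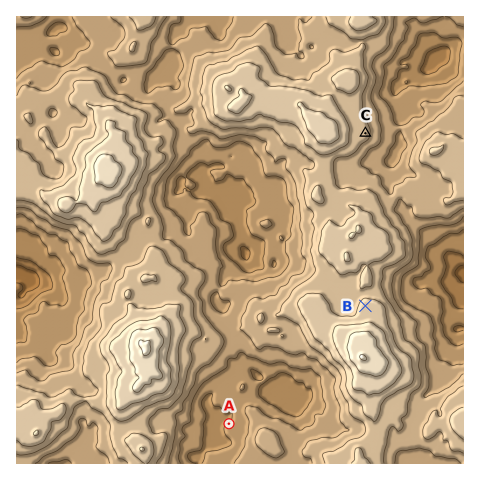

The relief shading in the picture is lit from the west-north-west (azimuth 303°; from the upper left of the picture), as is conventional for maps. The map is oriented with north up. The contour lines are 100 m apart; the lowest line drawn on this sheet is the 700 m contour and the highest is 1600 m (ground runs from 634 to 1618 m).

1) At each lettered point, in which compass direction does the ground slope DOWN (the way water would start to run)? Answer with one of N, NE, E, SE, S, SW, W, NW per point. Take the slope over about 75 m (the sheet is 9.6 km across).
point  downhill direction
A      NW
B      NW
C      E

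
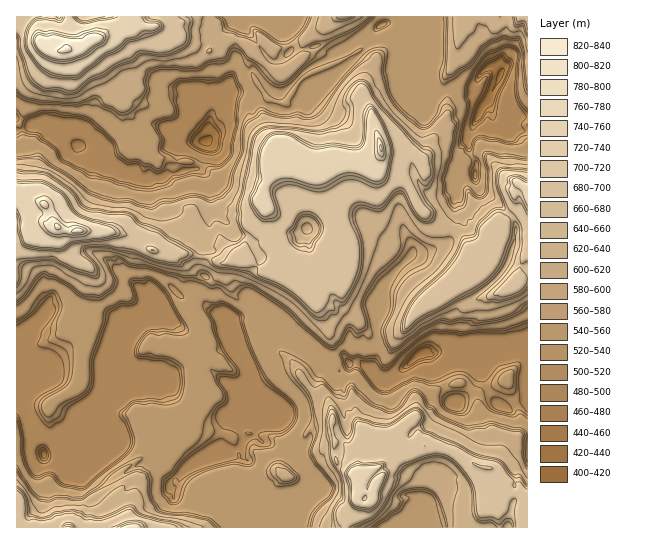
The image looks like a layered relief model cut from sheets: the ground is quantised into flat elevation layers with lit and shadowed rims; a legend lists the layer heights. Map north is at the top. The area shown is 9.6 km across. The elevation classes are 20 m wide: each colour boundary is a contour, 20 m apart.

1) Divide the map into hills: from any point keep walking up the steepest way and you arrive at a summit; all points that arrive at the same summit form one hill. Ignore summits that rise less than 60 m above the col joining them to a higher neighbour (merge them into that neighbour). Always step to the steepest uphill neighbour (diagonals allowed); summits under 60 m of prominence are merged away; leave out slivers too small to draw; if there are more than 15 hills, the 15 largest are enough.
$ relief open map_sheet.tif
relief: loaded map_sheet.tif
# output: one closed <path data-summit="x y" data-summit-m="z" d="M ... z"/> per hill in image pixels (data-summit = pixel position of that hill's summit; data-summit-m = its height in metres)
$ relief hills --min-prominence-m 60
<path data-summit="66 50" data-summit-m="820" d="M174 289l-14 9 7 13-6 6-4 0-10-9-5 9-7 2-3 3-10 15-4-1-4-5-12-6-13-1-34 35-18 16-1-4-12-12-4-9-4-3 1 106 13-2 12 1 3 4 13 4 12 11 15-3 6-13 10-12 6-34 12-20 0-14 11 4 15 0 4 8 13-2 5-5 8 15 11 12 13 2 11 10 7 0 8-4 10 1-11 11-3 8 0 20 20-7 3-7 11-7 0-9-14-6 11-10-4-18 4-1 1-13-6-14-19-24 4-10-3-11-3-3-13-3-11-11-16-1z"/><path data-summit="381 149" data-summit-m="804" d="M383 24l-11 9-1 10-10 12-54 45-16 11-17-2-48-18-10 12-5 12-2 22-4 5 2 4-3 11-5 10 5 6 3 12 4 5-2 40-8 16 3 8-3 16 4 7-5 13 3 11 10 11 13 3 4 4 11-3 12-12 4-1 25 24 24 16 18 19 5 10 12-1 9-8 8-3 14 10 7-20-3-33 5-11 0-17 12-16 31-31 4-9 10-6 13-14 6-18 0-13 8-7 10-1 1-12-5-7-3-16 4-12 29-54-3-8-9 2-9 7-7 14-19-1-9 4-12 0-5 16-3 4-7-3-7-7-7-23 0-13 11-28 0-7-22 7z"/><path data-summit="362 473" data-summit-m="753" d="M257 303l-4 1-12 12-12 3 3 10-4 10 19 24 6 14 0 9-4 7 0 10 3 6-11 10 15 6 0 12 6 4 25 4 13 13 5 11 10 8-3 14-19 14-2 14-8 5-9-4 1 8 132 0 4-9 11-10 7 5 2 14 97-1-1-128-10 2-11 7-7-3-14-19-4-18-6 18-12 11-10 6-22-48-5-3-8 3-27 25-13-1-20-19-8 3-9 8-12 1-5-10-18-19-24-16z"/><path data-summit="78 230" data-summit-m="809" d="M39 123l-23 8 0 215 21 29 18-16 34-35 13 1 12 6 4 5 4 1 10-15 3-3 7-2 5-9 10 9 8-2 2-4-7-13 13-9 16 12 13 0-2-11 5-13-4-7 3-12-3-12 7-11 3-20 0-25-4-5-2-10-4-6-12 0-30 10-18 1-18-5-26-28-19-2-11-10-13-2z"/><path data-summit="527 190" data-summit-m="753" d="M486 103l-14 24-4 12 3 16 5 7-1 12-10 1-9 10 1 10-2 10 5 12-4 14-10 13-20 8-13 1-20 20-12 16 0 17-5 11 3 33-7 16 0 7 9 7 10 0 27-25 7-3 9 1 40-9 19 0 10 3 25-2 0-214-17-2-14-8z"/><path data-summit="130 527" data-summit-m="752" d="M119 375l0 14-12 20-6 34-10 12-6 13-15 3-12-11-13-4-3-4-12-1-14 3 0 73 221 1-1-9-4-2-3-8 16-7-1-20-3-5 0-11 3-7-1-12-23 7 4-27 7-8 5-2-11-2-8 4-7 0-11-10-13-2-11-12-8-15-5 5-13 2-4-8-15 0z"/><path data-summit="521 17" data-summit-m="686" d="M527 16l-96 0 1 11-4 26 1 41 4-3 12 0 9-4 19 1 12-19 8-4 5 0 3 8-14 30 7 10 13 0 20 4z"/><path data-summit="285 475" data-summit-m="616" d="M255 424l0 10-12 9 1 16-3 7 0 11 3 5 0 17 9 13 21 5 6-6 7-14 7-1 3 4 2 0 9-5 5-6 2-12-10-8-5-11-13-13-22-2-8-6z"/><path data-summit="343 17" data-summit-m="678" d="M386 16l-103 0 0 3 2 15 6 15 15 0 12-4 13 12 3 0 15-8 34-25 4-3z"/>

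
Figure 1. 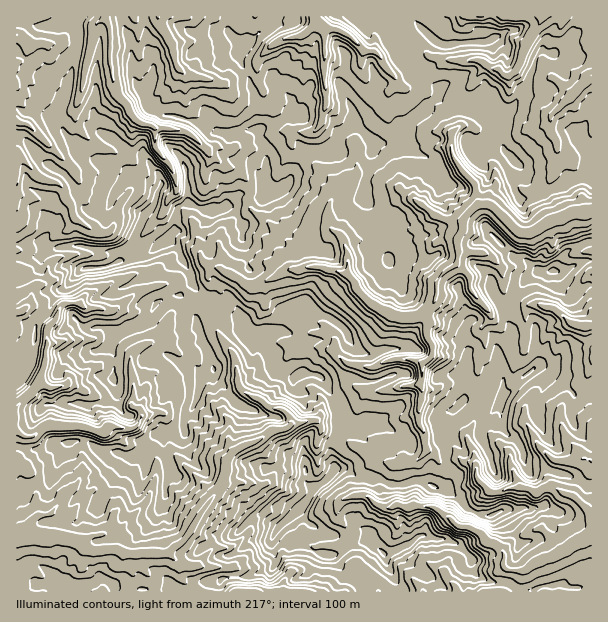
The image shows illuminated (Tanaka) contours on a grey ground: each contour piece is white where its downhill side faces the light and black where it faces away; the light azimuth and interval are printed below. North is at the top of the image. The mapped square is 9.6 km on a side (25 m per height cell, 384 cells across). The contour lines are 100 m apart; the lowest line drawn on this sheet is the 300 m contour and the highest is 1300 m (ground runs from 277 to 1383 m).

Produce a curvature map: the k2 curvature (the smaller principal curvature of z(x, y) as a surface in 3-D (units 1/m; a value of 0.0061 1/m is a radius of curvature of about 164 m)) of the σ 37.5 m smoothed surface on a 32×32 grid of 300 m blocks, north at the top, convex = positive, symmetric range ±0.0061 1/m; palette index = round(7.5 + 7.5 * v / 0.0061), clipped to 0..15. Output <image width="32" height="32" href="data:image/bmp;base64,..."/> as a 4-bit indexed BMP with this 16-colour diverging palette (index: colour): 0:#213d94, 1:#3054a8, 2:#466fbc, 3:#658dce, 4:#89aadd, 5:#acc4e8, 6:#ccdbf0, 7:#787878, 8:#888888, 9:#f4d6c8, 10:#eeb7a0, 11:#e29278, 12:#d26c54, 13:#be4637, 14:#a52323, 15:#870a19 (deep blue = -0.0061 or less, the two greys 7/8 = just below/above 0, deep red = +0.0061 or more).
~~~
<image width="32" height="32" href="data:image/bmp;base64,Qk12AgAAAAAAAHYAAAAoAAAAIAAAACAAAAABAAQAAAAAAAACAAATCwAAEwsAABAAAAAAAAAAlD0hAKhUMAC8b0YAzo1lAN2qiQDoxKwA8NvMAHh4eACIiIgAyNb0AKC37gB4kuIAVGzSADdGvgAjI6UAGQqHAHd3aGWEaDEBRmZVNiY2Z3ZnZHRVUhIUYVdUY0JoMTRnVVVURDRCJldUR1dWZQN1RWZVRGdyV0R1djdyhQBmIlZUNJI2dRZmWEKGABBFh3WDdTRUcWYyVFRlAHZYYwABFUZzV2JzYTYmJ1ZmZoCRhIVWdIhkRFFWVidUUiQgcHAiJIY0R2hDMEYlV3cXUyUmJlIAMAQ1QncwBXd0CGNlJyUHd0YER0JwB0VmeQh2ZjY2UAFpJHVmB0c3VCADZlVWZXBFJiZXaBVmZxEDB3R0d3VwRWYkVWJWZFGGZmBmVjV3UERHdldkd2dDh1cVc0dEMRYDEUdWVoNmd3UBBXgGIRZFUTclZVZUd3ZQeXFgdEZ1YjdiJEUzJCJhB3dRQXRoc1USN2VGJGVmKBeHZxIFVFNWR0RWhDOFVnYmZ2MkdDN3R2FSYlJkdEZzZ3diNGFDREVEdFcFZ0VnZXhlBlImdkM0FXdGFSZWd2VXUkeANlWFFVRnVQc0R0dGVXZ3BiiFZkQ4RFJYA0Z0aFd3ZRhndkcydHdAAGdnUgZWZ1QDdlJ3N2N3BoV2Vlhhd2eHZndyZkZxYVZVhVVmYHZWZ2aDaBZXcXF3QiJjdnF0Q2eDYGRRVnNBVyZXYXZgcgdiEAQ2dyJHIUgVZoUBYiBnR3eECGVndiM0JFZldwFIZmU1YxRG"/>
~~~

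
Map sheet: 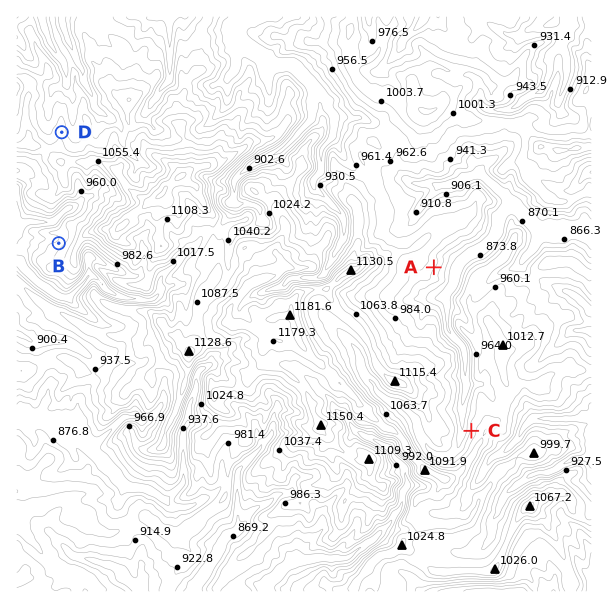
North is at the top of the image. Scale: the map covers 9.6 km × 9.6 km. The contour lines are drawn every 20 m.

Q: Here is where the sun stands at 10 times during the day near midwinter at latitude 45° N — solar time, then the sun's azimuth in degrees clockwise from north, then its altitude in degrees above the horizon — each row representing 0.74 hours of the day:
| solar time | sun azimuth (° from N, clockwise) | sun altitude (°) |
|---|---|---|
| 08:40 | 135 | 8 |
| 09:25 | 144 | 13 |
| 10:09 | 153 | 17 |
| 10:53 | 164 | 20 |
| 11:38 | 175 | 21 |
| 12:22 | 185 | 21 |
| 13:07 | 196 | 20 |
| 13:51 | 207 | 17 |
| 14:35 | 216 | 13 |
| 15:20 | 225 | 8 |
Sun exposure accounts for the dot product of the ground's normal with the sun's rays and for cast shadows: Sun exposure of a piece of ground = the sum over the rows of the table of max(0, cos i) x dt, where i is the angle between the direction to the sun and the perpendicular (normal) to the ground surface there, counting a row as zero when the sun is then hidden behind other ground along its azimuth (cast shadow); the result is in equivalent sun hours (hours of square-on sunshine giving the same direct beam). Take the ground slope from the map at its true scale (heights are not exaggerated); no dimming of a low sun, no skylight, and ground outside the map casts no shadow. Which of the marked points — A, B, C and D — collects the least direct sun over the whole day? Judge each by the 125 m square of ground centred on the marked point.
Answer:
B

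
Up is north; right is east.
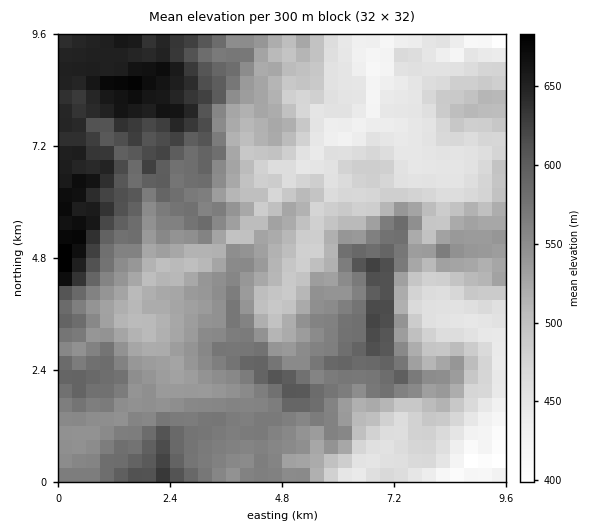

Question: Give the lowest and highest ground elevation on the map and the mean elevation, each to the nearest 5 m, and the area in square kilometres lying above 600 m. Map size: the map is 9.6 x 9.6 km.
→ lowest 385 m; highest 690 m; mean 535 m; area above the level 14.1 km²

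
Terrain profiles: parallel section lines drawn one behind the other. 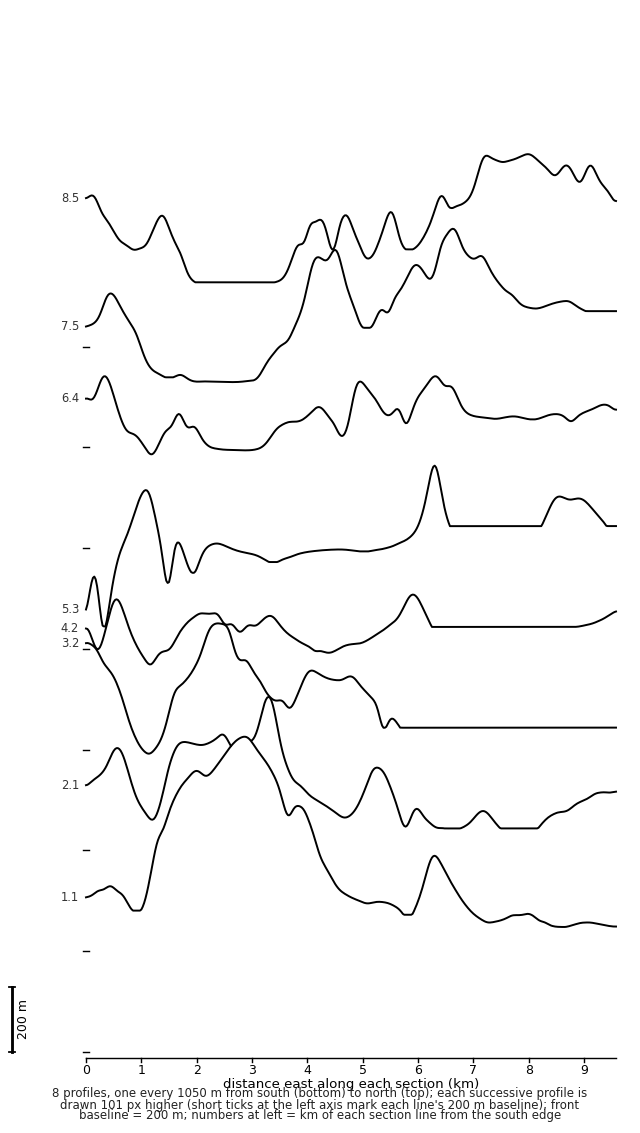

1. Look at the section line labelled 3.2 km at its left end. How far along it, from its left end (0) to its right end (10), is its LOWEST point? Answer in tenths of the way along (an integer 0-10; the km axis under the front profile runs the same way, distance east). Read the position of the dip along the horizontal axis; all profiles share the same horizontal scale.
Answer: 1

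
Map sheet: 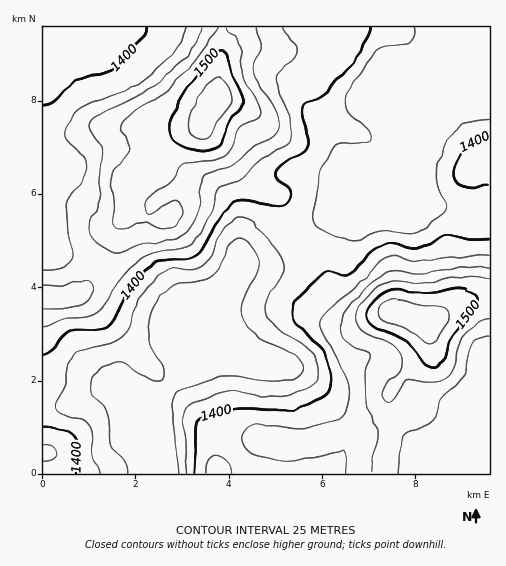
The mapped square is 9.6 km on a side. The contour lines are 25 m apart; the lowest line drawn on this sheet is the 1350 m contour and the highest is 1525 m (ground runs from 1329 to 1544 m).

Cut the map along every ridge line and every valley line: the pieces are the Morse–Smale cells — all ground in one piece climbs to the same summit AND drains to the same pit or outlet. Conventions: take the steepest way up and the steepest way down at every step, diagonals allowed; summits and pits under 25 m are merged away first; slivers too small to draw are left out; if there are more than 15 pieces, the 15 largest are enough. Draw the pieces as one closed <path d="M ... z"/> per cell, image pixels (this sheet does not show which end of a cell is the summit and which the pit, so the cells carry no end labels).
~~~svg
<path d="M302 245l-17 15-35 6-15 29-19 45-68 68 6 25-1 17 4 24 227-1 7-42-3-37 5-9 26-22 9-10 2-9-3-20-36-12-30 4-16-5-11-11-4-7-3-23-4-8z"/><path d="M202 122l-7 7-19 4-10 5-7 9-10 20-18 12-4 10-1 25-9 13-14 31-18 30-11 8-32 1 0 109 24-1 12-3 22-12 17 0 19 17 6 14 2 16 8 9 2-13-6-25 68-68 19-45 15-29 35-6 15-14-16-20-9-30-22-12-11-10-14-20-23-22z"/><path d="M489 26l-96 0-2 2-44-1-7 21-7 5-56-1-21-5-22 2-7 4-8 10-2 35-13 18-1 11 44 52 28 17 10 32 15 17 10-15 8-8 21-12 44-17 8-9 17-13 6-10 8-29 33-77 1-11 23 19 10 3z"/><path d="M221 26l-179 1 1 270 31-1 11-8 18-30 14-31 9-13 1-25 4-10 18-12 10-20 7-9 10-5 19-4 7-6 5-11 9-12 2-8 0-25 4-15z"/><path d="M387 189l-8 6-54 22-15 13-9 14 22 18 4 8 2 19 5 11 11 11 9 4 12 1 25-4 37 12 35-23 12-3 14 0 1-84-29-1-38-10-21 5-11-10z"/><path d="M489 298l-14 0-12 3-36 23 3 20-2 9-9 10-26 22-5 9 3 37-7 35 0 8 106-1z"/><path d="M457 44l-2 11-35 82-6 24-6 10-17 13-4 4 0 3 4 7 11 10 21-5 38 10 28 1 1-148-6 0-9-5z"/><path d="M114 389l-14 1-29 14-29 3 1 67 113-1-3-26-9-10-2-16-6-14-13-13z"/><path d="M391 26l-169 0-1 33 6-6 15-6 14 0 21 5 56 1 7-5 7-21 44 1z"/>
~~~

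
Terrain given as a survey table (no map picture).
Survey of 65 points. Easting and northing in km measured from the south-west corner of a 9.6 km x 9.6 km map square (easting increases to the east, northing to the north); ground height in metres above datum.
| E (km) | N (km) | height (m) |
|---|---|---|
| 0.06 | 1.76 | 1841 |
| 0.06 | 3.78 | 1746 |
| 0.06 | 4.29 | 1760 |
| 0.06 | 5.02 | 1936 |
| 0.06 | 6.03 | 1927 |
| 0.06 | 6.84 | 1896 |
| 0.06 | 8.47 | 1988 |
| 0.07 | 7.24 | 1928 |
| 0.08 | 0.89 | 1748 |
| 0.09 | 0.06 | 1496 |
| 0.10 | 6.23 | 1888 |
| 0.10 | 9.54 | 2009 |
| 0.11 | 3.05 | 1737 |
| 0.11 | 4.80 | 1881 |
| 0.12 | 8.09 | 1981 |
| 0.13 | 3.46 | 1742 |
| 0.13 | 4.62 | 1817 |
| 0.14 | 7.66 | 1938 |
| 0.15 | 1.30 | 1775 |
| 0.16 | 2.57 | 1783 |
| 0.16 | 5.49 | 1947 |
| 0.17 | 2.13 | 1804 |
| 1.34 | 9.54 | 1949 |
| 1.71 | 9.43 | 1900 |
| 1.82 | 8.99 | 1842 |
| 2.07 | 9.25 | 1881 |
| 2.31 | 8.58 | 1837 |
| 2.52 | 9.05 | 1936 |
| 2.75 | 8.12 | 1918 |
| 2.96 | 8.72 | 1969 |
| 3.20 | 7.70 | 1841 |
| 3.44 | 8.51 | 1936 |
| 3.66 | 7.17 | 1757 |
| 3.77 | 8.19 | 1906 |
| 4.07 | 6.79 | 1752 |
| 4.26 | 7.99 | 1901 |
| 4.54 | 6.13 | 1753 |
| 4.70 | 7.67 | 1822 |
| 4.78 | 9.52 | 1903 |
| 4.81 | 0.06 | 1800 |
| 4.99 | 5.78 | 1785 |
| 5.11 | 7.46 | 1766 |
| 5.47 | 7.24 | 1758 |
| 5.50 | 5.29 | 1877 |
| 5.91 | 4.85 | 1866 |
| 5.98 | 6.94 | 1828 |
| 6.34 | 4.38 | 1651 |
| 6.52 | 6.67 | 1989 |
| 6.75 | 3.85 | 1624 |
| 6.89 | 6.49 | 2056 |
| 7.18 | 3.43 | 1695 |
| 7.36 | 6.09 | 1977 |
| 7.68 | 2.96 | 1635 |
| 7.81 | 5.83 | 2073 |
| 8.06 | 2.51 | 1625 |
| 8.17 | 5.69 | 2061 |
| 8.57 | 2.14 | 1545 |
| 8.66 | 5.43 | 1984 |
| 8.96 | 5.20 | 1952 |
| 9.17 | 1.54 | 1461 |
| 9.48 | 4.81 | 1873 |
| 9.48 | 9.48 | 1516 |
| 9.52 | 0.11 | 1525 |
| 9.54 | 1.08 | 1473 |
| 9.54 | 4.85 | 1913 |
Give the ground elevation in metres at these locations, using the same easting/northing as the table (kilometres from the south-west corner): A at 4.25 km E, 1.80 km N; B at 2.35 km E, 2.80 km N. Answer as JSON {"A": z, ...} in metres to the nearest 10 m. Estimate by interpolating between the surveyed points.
{"A": 1790, "B": 1870}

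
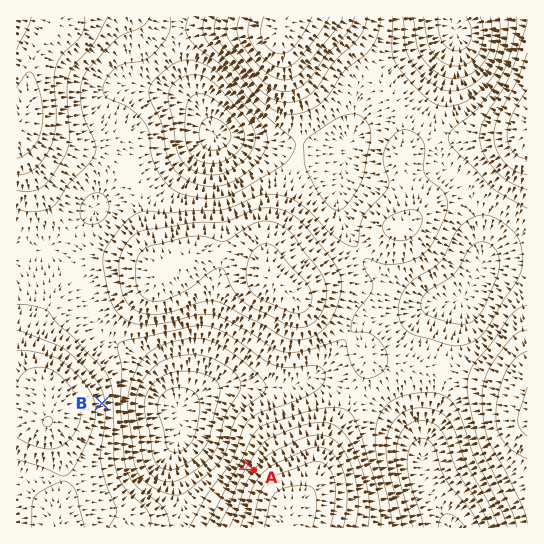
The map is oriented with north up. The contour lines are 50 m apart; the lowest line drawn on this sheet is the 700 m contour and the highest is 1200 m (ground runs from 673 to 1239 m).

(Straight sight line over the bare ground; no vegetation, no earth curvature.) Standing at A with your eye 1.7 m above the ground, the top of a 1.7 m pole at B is in view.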